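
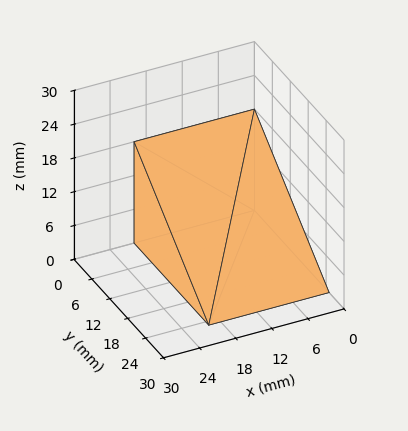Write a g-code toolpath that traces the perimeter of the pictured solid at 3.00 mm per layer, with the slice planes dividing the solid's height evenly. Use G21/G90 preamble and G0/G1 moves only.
Reading the render: the shape is a wedge (ramp): 20 × 25 mm base, rising to 18 mm along the y=0 edge and sloping linearly to z=0 at y=25 (dimensions read to the nearest mm from the axis ticks). For the g-code, the solid's height is divided into equal slices at the stated Δz and each level perimeter traced with G1 moves after a G0 lift.

; perimeter-only toolpath
G21 ; units = mm
G90 ; absolute positioning
G28 ; home
; layer 1
G0 Z3.00
G0 X0.00 Y0.00
G1 X20.00 Y0.00
G1 X20.00 Y20.83
G1 X0.00 Y20.83
G1 X0.00 Y0.00
; layer 2
G0 Z6.00
G0 X0.00 Y0.00
G1 X20.00 Y0.00
G1 X20.00 Y16.67
G1 X0.00 Y16.67
G1 X0.00 Y0.00
; layer 3
G0 Z9.00
G0 X0.00 Y0.00
G1 X20.00 Y0.00
G1 X20.00 Y12.50
G1 X0.00 Y12.50
G1 X0.00 Y0.00
; layer 4
G0 Z12.00
G0 X0.00 Y0.00
G1 X20.00 Y0.00
G1 X20.00 Y8.33
G1 X0.00 Y8.33
G1 X0.00 Y0.00
; layer 5
G0 Z15.00
G0 X0.00 Y0.00
G1 X20.00 Y0.00
G1 X20.00 Y4.17
G1 X0.00 Y4.17
G1 X0.00 Y0.00
M2 ; end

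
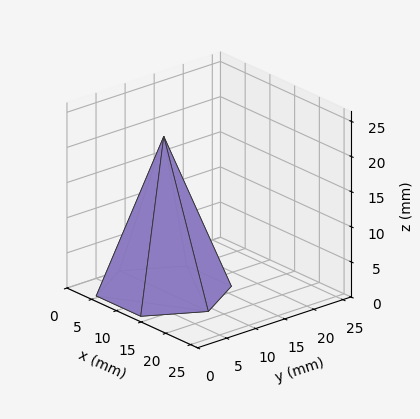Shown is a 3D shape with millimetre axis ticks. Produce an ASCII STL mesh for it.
Reading the render: the shape is a regular 6-sided pyramid, base circumscribed radius ≈ 9 mm, apex at z ≈ 22 mm (dimensions read to the nearest mm from the axis ticks). For the STL, each face is triangulated and given an outward normal.

solid part
  facet normal 0.0000 0.0000 -1.0000
    outer loop
      vertex 4.500 16.794 0.000
      vertex 13.500 16.794 0.000
      vertex 18.000 9.000 0.000
    endloop
  endfacet
  facet normal 0.0000 0.0000 -1.0000
    outer loop
      vertex 0.000 9.000 0.000
      vertex 4.500 16.794 0.000
      vertex 18.000 9.000 0.000
    endloop
  endfacet
  facet normal 0.0000 0.0000 -1.0000
    outer loop
      vertex 4.500 1.206 0.000
      vertex 0.000 9.000 0.000
      vertex 18.000 9.000 0.000
    endloop
  endfacet
  facet normal 0.0000 0.0000 -1.0000
    outer loop
      vertex 13.500 1.206 0.000
      vertex 4.500 1.206 0.000
      vertex 18.000 9.000 0.000
    endloop
  endfacet
  facet normal 0.8163 0.4713 0.3339
    outer loop
      vertex 18.000 9.000 0.000
      vertex 13.500 16.794 0.000
      vertex 9.000 9.000 22.000
    endloop
  endfacet
  facet normal 0.0000 0.9426 0.3339
    outer loop
      vertex 13.500 16.794 0.000
      vertex 4.500 16.794 0.000
      vertex 9.000 9.000 22.000
    endloop
  endfacet
  facet normal -0.8163 0.4713 0.3339
    outer loop
      vertex 4.500 16.794 0.000
      vertex 0.000 9.000 0.000
      vertex 9.000 9.000 22.000
    endloop
  endfacet
  facet normal -0.8163 -0.4713 0.3339
    outer loop
      vertex 0.000 9.000 0.000
      vertex 4.500 1.206 0.000
      vertex 9.000 9.000 22.000
    endloop
  endfacet
  facet normal 0.0000 -0.9426 0.3339
    outer loop
      vertex 4.500 1.206 0.000
      vertex 13.500 1.206 0.000
      vertex 9.000 9.000 22.000
    endloop
  endfacet
  facet normal 0.8163 -0.4713 0.3339
    outer loop
      vertex 13.500 1.206 0.000
      vertex 18.000 9.000 0.000
      vertex 9.000 9.000 22.000
    endloop
  endfacet
endsolid part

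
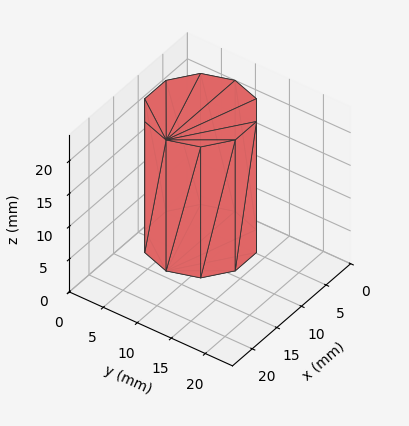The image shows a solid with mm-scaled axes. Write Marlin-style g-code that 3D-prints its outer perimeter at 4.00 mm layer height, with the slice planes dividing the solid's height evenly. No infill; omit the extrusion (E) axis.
Reading the render: the shape is a regular 10-sided prism (a cylinder approximated with 10 flat sides), circumscribed radius ≈ 7 mm, height ≈ 20 mm (dimensions read to the nearest mm from the axis ticks). For the g-code, the solid's height is divided into equal slices at the stated Δz and each level perimeter traced with G1 moves after a G0 lift.

; perimeter-only toolpath
G21 ; units = mm
G90 ; absolute positioning
G28 ; home
; layer 1
G0 Z4.00
G0 X14.00 Y7.00
G1 X12.66 Y11.11
G1 X9.16 Y13.66
G1 X4.84 Y13.66
G1 X1.34 Y11.11
G1 X0.00 Y7.00
G1 X1.34 Y2.89
G1 X4.84 Y0.34
G1 X9.16 Y0.34
G1 X12.66 Y2.89
G1 X14.00 Y7.00
; layer 2
G0 Z8.00
G0 X14.00 Y7.00
G1 X12.66 Y11.11
G1 X9.16 Y13.66
G1 X4.84 Y13.66
G1 X1.34 Y11.11
G1 X0.00 Y7.00
G1 X1.34 Y2.89
G1 X4.84 Y0.34
G1 X9.16 Y0.34
G1 X12.66 Y2.89
G1 X14.00 Y7.00
; layer 3
G0 Z12.00
G0 X14.00 Y7.00
G1 X12.66 Y11.11
G1 X9.16 Y13.66
G1 X4.84 Y13.66
G1 X1.34 Y11.11
G1 X0.00 Y7.00
G1 X1.34 Y2.89
G1 X4.84 Y0.34
G1 X9.16 Y0.34
G1 X12.66 Y2.89
G1 X14.00 Y7.00
; layer 4
G0 Z16.00
G0 X14.00 Y7.00
G1 X12.66 Y11.11
G1 X9.16 Y13.66
G1 X4.84 Y13.66
G1 X1.34 Y11.11
G1 X0.00 Y7.00
G1 X1.34 Y2.89
G1 X4.84 Y0.34
G1 X9.16 Y0.34
G1 X12.66 Y2.89
G1 X14.00 Y7.00
; layer 5
G0 Z20.00
G0 X14.00 Y7.00
G1 X12.66 Y11.11
G1 X9.16 Y13.66
G1 X4.84 Y13.66
G1 X1.34 Y11.11
G1 X0.00 Y7.00
G1 X1.34 Y2.89
G1 X4.84 Y0.34
G1 X9.16 Y0.34
G1 X12.66 Y2.89
G1 X14.00 Y7.00
M2 ; end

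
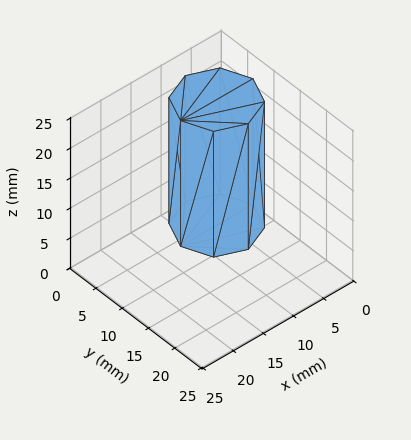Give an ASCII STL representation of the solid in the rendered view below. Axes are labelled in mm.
Reading the render: the shape is a regular 8-sided prism (a cylinder approximated with 8 flat sides), circumscribed radius ≈ 6 mm, height ≈ 21 mm (dimensions read to the nearest mm from the axis ticks). For the STL, each face is triangulated and given an outward normal.

solid part
  facet normal 0.0000 0.0000 -1.0000
    outer loop
      vertex 6.00 12.00 0.00
      vertex 10.24 10.24 0.00
      vertex 12.00 6.00 0.00
    endloop
  endfacet
  facet normal 0.0000 0.0000 -1.0000
    outer loop
      vertex 1.76 10.24 0.00
      vertex 6.00 12.00 0.00
      vertex 12.00 6.00 0.00
    endloop
  endfacet
  facet normal 0.0000 0.0000 -1.0000
    outer loop
      vertex 0.00 6.00 0.00
      vertex 1.76 10.24 0.00
      vertex 12.00 6.00 0.00
    endloop
  endfacet
  facet normal 0.0000 0.0000 -1.0000
    outer loop
      vertex 1.76 1.76 0.00
      vertex 0.00 6.00 0.00
      vertex 12.00 6.00 0.00
    endloop
  endfacet
  facet normal 0.0000 0.0000 -1.0000
    outer loop
      vertex 6.00 0.00 0.00
      vertex 1.76 1.76 0.00
      vertex 12.00 6.00 0.00
    endloop
  endfacet
  facet normal 0.0000 0.0000 -1.0000
    outer loop
      vertex 10.24 1.76 0.00
      vertex 6.00 0.00 0.00
      vertex 12.00 6.00 0.00
    endloop
  endfacet
  facet normal 0.0000 0.0000 1.0000
    outer loop
      vertex 12.00 6.00 21.00
      vertex 10.24 10.24 21.00
      vertex 6.00 12.00 21.00
    endloop
  endfacet
  facet normal 0.0000 0.0000 1.0000
    outer loop
      vertex 12.00 6.00 21.00
      vertex 6.00 12.00 21.00
      vertex 1.76 10.24 21.00
    endloop
  endfacet
  facet normal 0.0000 0.0000 1.0000
    outer loop
      vertex 12.00 6.00 21.00
      vertex 1.76 10.24 21.00
      vertex 0.00 6.00 21.00
    endloop
  endfacet
  facet normal 0.0000 0.0000 1.0000
    outer loop
      vertex 12.00 6.00 21.00
      vertex 0.00 6.00 21.00
      vertex 1.76 1.76 21.00
    endloop
  endfacet
  facet normal 0.0000 0.0000 1.0000
    outer loop
      vertex 12.00 6.00 21.00
      vertex 1.76 1.76 21.00
      vertex 6.00 0.00 21.00
    endloop
  endfacet
  facet normal 0.0000 0.0000 1.0000
    outer loop
      vertex 12.00 6.00 21.00
      vertex 6.00 0.00 21.00
      vertex 10.24 1.76 21.00
    endloop
  endfacet
  facet normal 0.9236 0.3834 0.0000
    outer loop
      vertex 12.00 6.00 0.00
      vertex 10.24 10.24 0.00
      vertex 10.24 10.24 21.00
    endloop
  endfacet
  facet normal 0.9236 0.3834 0.0000
    outer loop
      vertex 12.00 6.00 0.00
      vertex 10.24 10.24 21.00
      vertex 12.00 6.00 21.00
    endloop
  endfacet
  facet normal 0.3834 0.9236 0.0000
    outer loop
      vertex 10.24 10.24 0.00
      vertex 6.00 12.00 0.00
      vertex 6.00 12.00 21.00
    endloop
  endfacet
  facet normal 0.3834 0.9236 0.0000
    outer loop
      vertex 10.24 10.24 0.00
      vertex 6.00 12.00 21.00
      vertex 10.24 10.24 21.00
    endloop
  endfacet
  facet normal -0.3834 0.9236 0.0000
    outer loop
      vertex 6.00 12.00 0.00
      vertex 1.76 10.24 0.00
      vertex 1.76 10.24 21.00
    endloop
  endfacet
  facet normal -0.3834 0.9236 0.0000
    outer loop
      vertex 6.00 12.00 0.00
      vertex 1.76 10.24 21.00
      vertex 6.00 12.00 21.00
    endloop
  endfacet
  facet normal -0.9236 0.3834 0.0000
    outer loop
      vertex 1.76 10.24 0.00
      vertex 0.00 6.00 0.00
      vertex 0.00 6.00 21.00
    endloop
  endfacet
  facet normal -0.9236 0.3834 0.0000
    outer loop
      vertex 1.76 10.24 0.00
      vertex 0.00 6.00 21.00
      vertex 1.76 10.24 21.00
    endloop
  endfacet
  facet normal -0.9236 -0.3834 0.0000
    outer loop
      vertex 0.00 6.00 0.00
      vertex 1.76 1.76 0.00
      vertex 1.76 1.76 21.00
    endloop
  endfacet
  facet normal -0.9236 -0.3834 0.0000
    outer loop
      vertex 0.00 6.00 0.00
      vertex 1.76 1.76 21.00
      vertex 0.00 6.00 21.00
    endloop
  endfacet
  facet normal -0.3834 -0.9236 0.0000
    outer loop
      vertex 1.76 1.76 0.00
      vertex 6.00 0.00 0.00
      vertex 6.00 0.00 21.00
    endloop
  endfacet
  facet normal -0.3834 -0.9236 0.0000
    outer loop
      vertex 1.76 1.76 0.00
      vertex 6.00 0.00 21.00
      vertex 1.76 1.76 21.00
    endloop
  endfacet
  facet normal 0.3834 -0.9236 0.0000
    outer loop
      vertex 6.00 0.00 0.00
      vertex 10.24 1.76 0.00
      vertex 10.24 1.76 21.00
    endloop
  endfacet
  facet normal 0.3834 -0.9236 0.0000
    outer loop
      vertex 6.00 0.00 0.00
      vertex 10.24 1.76 21.00
      vertex 6.00 0.00 21.00
    endloop
  endfacet
  facet normal 0.9236 -0.3834 0.0000
    outer loop
      vertex 10.24 1.76 0.00
      vertex 12.00 6.00 0.00
      vertex 12.00 6.00 21.00
    endloop
  endfacet
  facet normal 0.9236 -0.3834 0.0000
    outer loop
      vertex 10.24 1.76 0.00
      vertex 12.00 6.00 21.00
      vertex 10.24 1.76 21.00
    endloop
  endfacet
endsolid part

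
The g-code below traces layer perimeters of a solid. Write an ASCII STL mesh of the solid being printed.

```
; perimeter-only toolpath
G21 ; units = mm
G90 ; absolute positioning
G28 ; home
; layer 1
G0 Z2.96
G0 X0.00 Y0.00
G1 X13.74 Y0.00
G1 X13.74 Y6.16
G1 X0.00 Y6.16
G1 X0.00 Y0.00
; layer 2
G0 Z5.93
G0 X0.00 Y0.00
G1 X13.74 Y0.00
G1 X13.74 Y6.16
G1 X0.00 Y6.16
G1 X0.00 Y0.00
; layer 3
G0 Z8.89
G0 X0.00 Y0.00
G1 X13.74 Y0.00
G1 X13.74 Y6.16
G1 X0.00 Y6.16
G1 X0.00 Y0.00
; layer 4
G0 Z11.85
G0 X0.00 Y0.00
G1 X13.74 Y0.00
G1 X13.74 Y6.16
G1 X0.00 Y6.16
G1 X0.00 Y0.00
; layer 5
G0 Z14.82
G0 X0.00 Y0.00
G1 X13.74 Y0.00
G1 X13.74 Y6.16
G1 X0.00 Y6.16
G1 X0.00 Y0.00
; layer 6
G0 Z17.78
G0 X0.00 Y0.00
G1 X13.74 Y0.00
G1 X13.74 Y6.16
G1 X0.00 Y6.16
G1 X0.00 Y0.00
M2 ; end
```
solid part
  facet normal 0.0000 0.0000 -1.0000
    outer loop
      vertex 13.74 6.16 0.00
      vertex 13.74 0.00 0.00
      vertex 0.00 0.00 0.00
    endloop
  endfacet
  facet normal 0.0000 0.0000 -1.0000
    outer loop
      vertex 0.00 6.16 0.00
      vertex 13.74 6.16 0.00
      vertex 0.00 0.00 0.00
    endloop
  endfacet
  facet normal 0.0000 0.0000 1.0000
    outer loop
      vertex 0.00 0.00 17.78
      vertex 13.74 0.00 17.78
      vertex 13.74 6.16 17.78
    endloop
  endfacet
  facet normal 0.0000 0.0000 1.0000
    outer loop
      vertex 0.00 0.00 17.78
      vertex 13.74 6.16 17.78
      vertex 0.00 6.16 17.78
    endloop
  endfacet
  facet normal 0.0000 -1.0000 0.0000
    outer loop
      vertex 0.00 0.00 0.00
      vertex 13.74 0.00 0.00
      vertex 13.74 0.00 17.78
    endloop
  endfacet
  facet normal 0.0000 -1.0000 0.0000
    outer loop
      vertex 0.00 0.00 0.00
      vertex 13.74 0.00 17.78
      vertex 0.00 0.00 17.78
    endloop
  endfacet
  facet normal 0.0000 1.0000 0.0000
    outer loop
      vertex 13.74 6.16 17.78
      vertex 13.74 6.16 0.00
      vertex 0.00 6.16 0.00
    endloop
  endfacet
  facet normal 0.0000 1.0000 0.0000
    outer loop
      vertex 0.00 6.16 17.78
      vertex 13.74 6.16 17.78
      vertex 0.00 6.16 0.00
    endloop
  endfacet
  facet normal -1.0000 0.0000 0.0000
    outer loop
      vertex 0.00 6.16 17.78
      vertex 0.00 6.16 0.00
      vertex 0.00 0.00 0.00
    endloop
  endfacet
  facet normal -1.0000 0.0000 0.0000
    outer loop
      vertex 0.00 0.00 17.78
      vertex 0.00 6.16 17.78
      vertex 0.00 0.00 0.00
    endloop
  endfacet
  facet normal 1.0000 0.0000 0.0000
    outer loop
      vertex 13.74 0.00 0.00
      vertex 13.74 6.16 0.00
      vertex 13.74 6.16 17.78
    endloop
  endfacet
  facet normal 1.0000 0.0000 0.0000
    outer loop
      vertex 13.74 0.00 0.00
      vertex 13.74 6.16 17.78
      vertex 13.74 0.00 17.78
    endloop
  endfacet
endsolid part

The G0 Z moves step by Δz≈2.96 mm. Every layer's G1 loop is the same polygon, so the solid is a straight extrusion of it from z=0 to z≈17.8. Closing with flat bottom and top caps and triangulating gives 12 facets — a rectangular box, roughly 13.7 × 6.16 mm footprint and 17.8 mm tall.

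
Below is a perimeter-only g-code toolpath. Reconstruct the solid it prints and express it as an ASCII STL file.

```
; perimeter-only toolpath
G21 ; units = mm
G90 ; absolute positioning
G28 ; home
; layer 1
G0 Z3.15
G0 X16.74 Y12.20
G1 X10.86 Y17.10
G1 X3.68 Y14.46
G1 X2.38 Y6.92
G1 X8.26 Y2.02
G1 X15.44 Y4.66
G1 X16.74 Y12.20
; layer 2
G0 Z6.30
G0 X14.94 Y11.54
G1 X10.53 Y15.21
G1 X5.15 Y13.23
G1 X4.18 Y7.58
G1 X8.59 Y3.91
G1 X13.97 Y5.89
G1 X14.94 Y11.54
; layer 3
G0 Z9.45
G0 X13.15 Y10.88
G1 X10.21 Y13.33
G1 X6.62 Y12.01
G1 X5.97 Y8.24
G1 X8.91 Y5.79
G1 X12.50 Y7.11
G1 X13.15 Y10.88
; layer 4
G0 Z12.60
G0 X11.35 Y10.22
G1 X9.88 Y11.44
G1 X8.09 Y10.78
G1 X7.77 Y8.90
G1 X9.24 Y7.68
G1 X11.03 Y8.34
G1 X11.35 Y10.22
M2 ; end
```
solid part
  facet normal 0.0000 0.0000 -1.0000
    outer loop
      vertex 2.21 15.68 0.00
      vertex 11.18 18.98 0.00
      vertex 18.53 12.86 0.00
    endloop
  endfacet
  facet normal 0.0000 0.0000 -1.0000
    outer loop
      vertex 0.59 6.26 0.00
      vertex 2.21 15.68 0.00
      vertex 18.53 12.86 0.00
    endloop
  endfacet
  facet normal 0.0000 0.0000 -1.0000
    outer loop
      vertex 7.94 0.14 0.00
      vertex 0.59 6.26 0.00
      vertex 18.53 12.86 0.00
    endloop
  endfacet
  facet normal 0.0000 0.0000 -1.0000
    outer loop
      vertex 16.91 3.44 0.00
      vertex 7.94 0.14 0.00
      vertex 18.53 12.86 0.00
    endloop
  endfacet
  facet normal 0.5664 0.6803 0.4651
    outer loop
      vertex 18.53 12.86 0.00
      vertex 11.18 18.98 0.00
      vertex 9.56 9.56 15.75
    endloop
  endfacet
  facet normal -0.3056 0.8307 0.4654
    outer loop
      vertex 11.18 18.98 0.00
      vertex 2.21 15.68 0.00
      vertex 9.56 9.56 15.75
    endloop
  endfacet
  facet normal -0.8723 0.1500 0.4654
    outer loop
      vertex 2.21 15.68 0.00
      vertex 0.59 6.26 0.00
      vertex 9.56 9.56 15.75
    endloop
  endfacet
  facet normal -0.5664 -0.6803 0.4651
    outer loop
      vertex 0.59 6.26 0.00
      vertex 7.94 0.14 0.00
      vertex 9.56 9.56 15.75
    endloop
  endfacet
  facet normal 0.3056 -0.8307 0.4654
    outer loop
      vertex 7.94 0.14 0.00
      vertex 16.91 3.44 0.00
      vertex 9.56 9.56 15.75
    endloop
  endfacet
  facet normal 0.8723 -0.1500 0.4654
    outer loop
      vertex 16.91 3.44 0.00
      vertex 18.53 12.86 0.00
      vertex 9.56 9.56 15.75
    endloop
  endfacet
endsolid part

The G0 Z moves step by Δz≈3.15 mm. The G1 loops shrink linearly with z, so the solid tapers from its base footprint up to z≈15.8. Closing with a flat bottom cap and the tapered top and triangulating gives 10 facets — a regular 6-sided pyramid, base circumscribed radius ≈ 9.56 mm, apex at z ≈ 15.8 mm.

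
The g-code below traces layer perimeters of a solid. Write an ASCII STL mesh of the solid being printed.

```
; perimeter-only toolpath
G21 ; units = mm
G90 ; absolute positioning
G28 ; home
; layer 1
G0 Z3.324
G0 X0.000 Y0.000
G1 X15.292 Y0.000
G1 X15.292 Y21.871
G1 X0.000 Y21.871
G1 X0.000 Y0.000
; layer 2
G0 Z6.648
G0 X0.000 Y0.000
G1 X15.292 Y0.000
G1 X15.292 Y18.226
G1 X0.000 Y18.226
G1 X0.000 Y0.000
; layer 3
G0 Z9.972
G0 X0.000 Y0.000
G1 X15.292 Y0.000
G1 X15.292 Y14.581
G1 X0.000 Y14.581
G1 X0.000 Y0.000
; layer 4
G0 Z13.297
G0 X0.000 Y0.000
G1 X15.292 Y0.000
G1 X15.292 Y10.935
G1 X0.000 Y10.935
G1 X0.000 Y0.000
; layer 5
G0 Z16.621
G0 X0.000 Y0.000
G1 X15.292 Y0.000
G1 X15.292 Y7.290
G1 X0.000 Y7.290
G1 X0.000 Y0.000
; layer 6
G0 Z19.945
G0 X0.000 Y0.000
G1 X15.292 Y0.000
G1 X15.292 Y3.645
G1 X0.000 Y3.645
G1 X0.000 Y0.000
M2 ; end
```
solid part
  facet normal 0.0000 0.0000 -1.0000
    outer loop
      vertex 15.292 25.516 0.000
      vertex 15.292 0.000 0.000
      vertex 0.000 0.000 0.000
    endloop
  endfacet
  facet normal 0.0000 0.0000 -1.0000
    outer loop
      vertex 0.000 25.516 0.000
      vertex 15.292 25.516 0.000
      vertex 0.000 0.000 0.000
    endloop
  endfacet
  facet normal 0.0000 -1.0000 0.0000
    outer loop
      vertex 0.000 0.000 0.000
      vertex 15.292 0.000 0.000
      vertex 15.292 0.000 23.269
    endloop
  endfacet
  facet normal 0.0000 -1.0000 0.0000
    outer loop
      vertex 0.000 0.000 0.000
      vertex 15.292 0.000 23.269
      vertex 0.000 0.000 23.269
    endloop
  endfacet
  facet normal 0.0000 0.6738 0.7389
    outer loop
      vertex 0.000 0.000 23.269
      vertex 15.292 0.000 23.269
      vertex 15.292 25.516 0.000
    endloop
  endfacet
  facet normal 0.0000 0.6738 0.7389
    outer loop
      vertex 0.000 0.000 23.269
      vertex 15.292 25.516 0.000
      vertex 0.000 25.516 0.000
    endloop
  endfacet
  facet normal -1.0000 0.0000 0.0000
    outer loop
      vertex 0.000 0.000 23.269
      vertex 0.000 25.516 0.000
      vertex 0.000 0.000 0.000
    endloop
  endfacet
  facet normal 1.0000 0.0000 0.0000
    outer loop
      vertex 15.292 0.000 0.000
      vertex 15.292 25.516 0.000
      vertex 15.292 0.000 23.269
    endloop
  endfacet
endsolid part

The G0 Z moves step by Δz≈3.324 mm. The G1 loops shrink linearly with z, so the solid tapers from its base footprint up to z≈23.3. Closing with a flat bottom cap and the tapered top and triangulating gives 8 facets — a wedge (ramp): 15.3 × 25.5 mm base, rising to 23.3 mm along the y=0 edge and sloping linearly to z=0 at y=25.5.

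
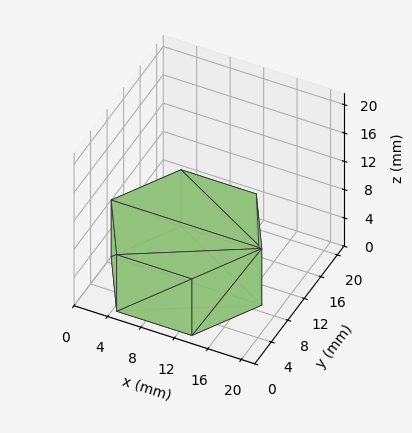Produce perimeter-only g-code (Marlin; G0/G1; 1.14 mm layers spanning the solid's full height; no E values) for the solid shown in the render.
Reading the render: the shape is a regular 6-sided prism (a cylinder approximated with 6 flat sides), circumscribed radius ≈ 9 mm, height ≈ 8 mm (dimensions read to the nearest mm from the axis ticks). For the g-code, the solid's height is divided into equal slices at the stated Δz and each level perimeter traced with G1 moves after a G0 lift.

; perimeter-only toolpath
G21 ; units = mm
G90 ; absolute positioning
G28 ; home
; layer 1
G0 Z1.14
G0 X18.00 Y9.00
G1 X13.50 Y16.79
G1 X4.50 Y16.79
G1 X0.00 Y9.00
G1 X4.50 Y1.21
G1 X13.50 Y1.21
G1 X18.00 Y9.00
; layer 2
G0 Z2.29
G0 X18.00 Y9.00
G1 X13.50 Y16.79
G1 X4.50 Y16.79
G1 X0.00 Y9.00
G1 X4.50 Y1.21
G1 X13.50 Y1.21
G1 X18.00 Y9.00
; layer 3
G0 Z3.43
G0 X18.00 Y9.00
G1 X13.50 Y16.79
G1 X4.50 Y16.79
G1 X0.00 Y9.00
G1 X4.50 Y1.21
G1 X13.50 Y1.21
G1 X18.00 Y9.00
; layer 4
G0 Z4.57
G0 X18.00 Y9.00
G1 X13.50 Y16.79
G1 X4.50 Y16.79
G1 X0.00 Y9.00
G1 X4.50 Y1.21
G1 X13.50 Y1.21
G1 X18.00 Y9.00
; layer 5
G0 Z5.71
G0 X18.00 Y9.00
G1 X13.50 Y16.79
G1 X4.50 Y16.79
G1 X0.00 Y9.00
G1 X4.50 Y1.21
G1 X13.50 Y1.21
G1 X18.00 Y9.00
; layer 6
G0 Z6.86
G0 X18.00 Y9.00
G1 X13.50 Y16.79
G1 X4.50 Y16.79
G1 X0.00 Y9.00
G1 X4.50 Y1.21
G1 X13.50 Y1.21
G1 X18.00 Y9.00
; layer 7
G0 Z8.00
G0 X18.00 Y9.00
G1 X13.50 Y16.79
G1 X4.50 Y16.79
G1 X0.00 Y9.00
G1 X4.50 Y1.21
G1 X13.50 Y1.21
G1 X18.00 Y9.00
M2 ; end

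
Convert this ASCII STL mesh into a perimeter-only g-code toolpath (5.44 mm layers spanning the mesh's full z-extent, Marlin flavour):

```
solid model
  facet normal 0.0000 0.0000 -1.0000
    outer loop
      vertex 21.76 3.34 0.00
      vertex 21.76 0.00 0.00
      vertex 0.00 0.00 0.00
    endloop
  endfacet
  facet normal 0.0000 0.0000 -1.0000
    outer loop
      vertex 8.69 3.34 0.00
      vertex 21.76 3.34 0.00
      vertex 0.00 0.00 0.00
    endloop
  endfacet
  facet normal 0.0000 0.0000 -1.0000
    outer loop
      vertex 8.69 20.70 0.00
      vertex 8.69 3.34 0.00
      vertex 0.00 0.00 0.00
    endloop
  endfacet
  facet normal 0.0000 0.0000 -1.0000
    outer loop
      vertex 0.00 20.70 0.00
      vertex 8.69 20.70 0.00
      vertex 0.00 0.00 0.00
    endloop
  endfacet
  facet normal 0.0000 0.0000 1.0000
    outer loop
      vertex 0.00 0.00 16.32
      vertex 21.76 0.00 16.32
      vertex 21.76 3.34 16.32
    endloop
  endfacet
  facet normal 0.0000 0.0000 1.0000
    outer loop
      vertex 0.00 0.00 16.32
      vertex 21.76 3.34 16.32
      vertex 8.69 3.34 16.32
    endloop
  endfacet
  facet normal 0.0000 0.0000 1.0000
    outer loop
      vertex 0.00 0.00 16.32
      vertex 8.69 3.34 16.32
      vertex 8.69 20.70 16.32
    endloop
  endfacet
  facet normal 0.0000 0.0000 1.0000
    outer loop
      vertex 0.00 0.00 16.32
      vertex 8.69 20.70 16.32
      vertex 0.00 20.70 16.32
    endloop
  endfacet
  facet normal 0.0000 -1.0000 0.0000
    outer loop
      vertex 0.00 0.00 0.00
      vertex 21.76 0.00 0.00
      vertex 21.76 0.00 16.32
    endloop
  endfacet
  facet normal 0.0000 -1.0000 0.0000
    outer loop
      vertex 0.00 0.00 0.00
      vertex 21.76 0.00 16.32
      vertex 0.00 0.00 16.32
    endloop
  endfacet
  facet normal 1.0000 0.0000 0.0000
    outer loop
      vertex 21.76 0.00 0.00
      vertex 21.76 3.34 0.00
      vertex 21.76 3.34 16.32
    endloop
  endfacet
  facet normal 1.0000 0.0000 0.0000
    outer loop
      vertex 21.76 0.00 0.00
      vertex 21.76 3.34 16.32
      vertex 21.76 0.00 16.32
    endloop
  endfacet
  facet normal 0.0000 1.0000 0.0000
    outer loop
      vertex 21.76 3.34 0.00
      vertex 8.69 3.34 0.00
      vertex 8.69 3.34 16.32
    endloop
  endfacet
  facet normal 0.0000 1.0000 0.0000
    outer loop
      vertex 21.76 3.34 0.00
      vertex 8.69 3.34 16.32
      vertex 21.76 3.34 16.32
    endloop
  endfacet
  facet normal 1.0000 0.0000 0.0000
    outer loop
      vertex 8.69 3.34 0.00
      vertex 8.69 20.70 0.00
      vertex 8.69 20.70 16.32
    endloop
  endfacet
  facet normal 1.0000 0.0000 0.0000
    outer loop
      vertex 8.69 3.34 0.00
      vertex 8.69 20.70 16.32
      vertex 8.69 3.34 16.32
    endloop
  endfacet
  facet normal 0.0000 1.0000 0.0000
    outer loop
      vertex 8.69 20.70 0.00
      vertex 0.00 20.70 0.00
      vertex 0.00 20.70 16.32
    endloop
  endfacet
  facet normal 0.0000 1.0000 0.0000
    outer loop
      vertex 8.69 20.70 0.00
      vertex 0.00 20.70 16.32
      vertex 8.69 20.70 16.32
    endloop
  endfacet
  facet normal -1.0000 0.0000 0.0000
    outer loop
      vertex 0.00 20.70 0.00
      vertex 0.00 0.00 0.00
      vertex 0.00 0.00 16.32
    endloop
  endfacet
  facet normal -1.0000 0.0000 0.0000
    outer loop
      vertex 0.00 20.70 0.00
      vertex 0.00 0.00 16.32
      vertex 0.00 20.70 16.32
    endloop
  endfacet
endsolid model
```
; perimeter-only toolpath
G21 ; units = mm
G90 ; absolute positioning
G28 ; home
; layer 1
G0 Z5.44
G0 X0.00 Y0.00
G1 X21.76 Y0.00
G1 X21.76 Y3.34
G1 X8.69 Y3.34
G1 X8.69 Y20.70
G1 X0.00 Y20.70
G1 X0.00 Y0.00
; layer 2
G0 Z10.88
G0 X0.00 Y0.00
G1 X21.76 Y0.00
G1 X21.76 Y3.34
G1 X8.69 Y3.34
G1 X8.69 Y20.70
G1 X0.00 Y20.70
G1 X0.00 Y0.00
; layer 3
G0 Z16.32
G0 X0.00 Y0.00
G1 X21.76 Y0.00
G1 X21.76 Y3.34
G1 X8.69 Y3.34
G1 X8.69 Y20.70
G1 X0.00 Y20.70
G1 X0.00 Y0.00
M2 ; end

The solid is an L-shaped prism: outer 21.8 × 20.7 mm, arm thicknesses ≈ 3.34 mm (horizontal) and 8.69 mm (vertical), extruded 16.3 mm in z. Slicing at Δz = 5.44 mm — 3 equal slices spanning the solid's height, so layer i sits at z = i·h/3 — gives 3 non-empty perimeters. Each is a 6-segment closed polygon; G0 lifts to the layer z and rapids to the start vertex, then G1 traces the edges.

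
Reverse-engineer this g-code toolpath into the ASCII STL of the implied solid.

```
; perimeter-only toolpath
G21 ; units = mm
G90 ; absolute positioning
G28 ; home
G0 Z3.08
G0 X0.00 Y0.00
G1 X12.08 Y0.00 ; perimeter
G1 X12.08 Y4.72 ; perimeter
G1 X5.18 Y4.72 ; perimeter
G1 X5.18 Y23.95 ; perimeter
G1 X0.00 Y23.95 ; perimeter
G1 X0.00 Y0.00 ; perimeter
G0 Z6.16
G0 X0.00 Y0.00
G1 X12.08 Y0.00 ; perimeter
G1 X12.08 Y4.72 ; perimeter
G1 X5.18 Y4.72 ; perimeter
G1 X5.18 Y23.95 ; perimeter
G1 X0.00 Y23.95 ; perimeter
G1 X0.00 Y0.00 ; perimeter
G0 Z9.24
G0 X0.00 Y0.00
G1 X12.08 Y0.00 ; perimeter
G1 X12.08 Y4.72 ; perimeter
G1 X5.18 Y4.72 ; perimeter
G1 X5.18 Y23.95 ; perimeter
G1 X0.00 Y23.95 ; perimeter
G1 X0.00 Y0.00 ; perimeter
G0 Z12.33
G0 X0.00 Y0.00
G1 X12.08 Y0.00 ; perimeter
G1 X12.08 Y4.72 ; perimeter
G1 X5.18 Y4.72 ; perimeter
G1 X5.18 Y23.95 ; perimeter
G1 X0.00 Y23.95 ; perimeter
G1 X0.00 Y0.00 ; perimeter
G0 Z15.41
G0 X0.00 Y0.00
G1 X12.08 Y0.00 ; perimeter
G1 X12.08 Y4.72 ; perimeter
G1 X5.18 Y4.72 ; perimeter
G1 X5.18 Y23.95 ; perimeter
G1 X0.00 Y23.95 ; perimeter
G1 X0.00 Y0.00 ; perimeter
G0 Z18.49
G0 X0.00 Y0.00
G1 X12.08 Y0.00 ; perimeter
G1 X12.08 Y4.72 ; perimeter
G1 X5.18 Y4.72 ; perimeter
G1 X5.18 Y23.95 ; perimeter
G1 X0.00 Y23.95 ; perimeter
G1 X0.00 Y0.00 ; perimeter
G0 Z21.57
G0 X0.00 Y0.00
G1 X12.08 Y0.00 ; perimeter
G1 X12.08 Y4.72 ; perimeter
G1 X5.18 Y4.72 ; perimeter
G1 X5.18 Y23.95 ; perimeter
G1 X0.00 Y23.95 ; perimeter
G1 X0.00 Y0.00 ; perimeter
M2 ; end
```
solid part
  facet normal 0.0000 0.0000 -1.0000
    outer loop
      vertex 12.08 4.72 0.00
      vertex 12.08 0.00 0.00
      vertex 0.00 0.00 0.00
    endloop
  endfacet
  facet normal 0.0000 0.0000 -1.0000
    outer loop
      vertex 5.18 4.72 0.00
      vertex 12.08 4.72 0.00
      vertex 0.00 0.00 0.00
    endloop
  endfacet
  facet normal 0.0000 0.0000 -1.0000
    outer loop
      vertex 5.18 23.95 0.00
      vertex 5.18 4.72 0.00
      vertex 0.00 0.00 0.00
    endloop
  endfacet
  facet normal 0.0000 0.0000 -1.0000
    outer loop
      vertex 0.00 23.95 0.00
      vertex 5.18 23.95 0.00
      vertex 0.00 0.00 0.00
    endloop
  endfacet
  facet normal 0.0000 0.0000 1.0000
    outer loop
      vertex 0.00 0.00 21.57
      vertex 12.08 0.00 21.57
      vertex 12.08 4.72 21.57
    endloop
  endfacet
  facet normal 0.0000 0.0000 1.0000
    outer loop
      vertex 0.00 0.00 21.57
      vertex 12.08 4.72 21.57
      vertex 5.18 4.72 21.57
    endloop
  endfacet
  facet normal 0.0000 0.0000 1.0000
    outer loop
      vertex 0.00 0.00 21.57
      vertex 5.18 4.72 21.57
      vertex 5.18 23.95 21.57
    endloop
  endfacet
  facet normal 0.0000 0.0000 1.0000
    outer loop
      vertex 0.00 0.00 21.57
      vertex 5.18 23.95 21.57
      vertex 0.00 23.95 21.57
    endloop
  endfacet
  facet normal 0.0000 -1.0000 0.0000
    outer loop
      vertex 0.00 0.00 0.00
      vertex 12.08 0.00 0.00
      vertex 12.08 0.00 21.57
    endloop
  endfacet
  facet normal 0.0000 -1.0000 0.0000
    outer loop
      vertex 0.00 0.00 0.00
      vertex 12.08 0.00 21.57
      vertex 0.00 0.00 21.57
    endloop
  endfacet
  facet normal 1.0000 0.0000 0.0000
    outer loop
      vertex 12.08 0.00 0.00
      vertex 12.08 4.72 0.00
      vertex 12.08 4.72 21.57
    endloop
  endfacet
  facet normal 1.0000 0.0000 0.0000
    outer loop
      vertex 12.08 0.00 0.00
      vertex 12.08 4.72 21.57
      vertex 12.08 0.00 21.57
    endloop
  endfacet
  facet normal 0.0000 1.0000 0.0000
    outer loop
      vertex 12.08 4.72 0.00
      vertex 5.18 4.72 0.00
      vertex 5.18 4.72 21.57
    endloop
  endfacet
  facet normal 0.0000 1.0000 0.0000
    outer loop
      vertex 12.08 4.72 0.00
      vertex 5.18 4.72 21.57
      vertex 12.08 4.72 21.57
    endloop
  endfacet
  facet normal 1.0000 0.0000 0.0000
    outer loop
      vertex 5.18 4.72 0.00
      vertex 5.18 23.95 0.00
      vertex 5.18 23.95 21.57
    endloop
  endfacet
  facet normal 1.0000 0.0000 0.0000
    outer loop
      vertex 5.18 4.72 0.00
      vertex 5.18 23.95 21.57
      vertex 5.18 4.72 21.57
    endloop
  endfacet
  facet normal 0.0000 1.0000 0.0000
    outer loop
      vertex 5.18 23.95 0.00
      vertex 0.00 23.95 0.00
      vertex 0.00 23.95 21.57
    endloop
  endfacet
  facet normal 0.0000 1.0000 0.0000
    outer loop
      vertex 5.18 23.95 0.00
      vertex 0.00 23.95 21.57
      vertex 5.18 23.95 21.57
    endloop
  endfacet
  facet normal -1.0000 0.0000 0.0000
    outer loop
      vertex 0.00 23.95 0.00
      vertex 0.00 0.00 0.00
      vertex 0.00 0.00 21.57
    endloop
  endfacet
  facet normal -1.0000 0.0000 0.0000
    outer loop
      vertex 0.00 23.95 0.00
      vertex 0.00 0.00 21.57
      vertex 0.00 23.95 21.57
    endloop
  endfacet
endsolid part

The G0 Z moves step by Δz≈3.08 mm. Every layer's G1 loop is the same polygon, so the solid is a straight extrusion of it from z=0 to z≈21.6. Closing with flat bottom and top caps and triangulating gives 20 facets — an L-shaped prism: outer 12.1 × 23.9 mm, arm thicknesses ≈ 4.72 mm (horizontal) and 5.18 mm (vertical), extruded 21.6 mm in z.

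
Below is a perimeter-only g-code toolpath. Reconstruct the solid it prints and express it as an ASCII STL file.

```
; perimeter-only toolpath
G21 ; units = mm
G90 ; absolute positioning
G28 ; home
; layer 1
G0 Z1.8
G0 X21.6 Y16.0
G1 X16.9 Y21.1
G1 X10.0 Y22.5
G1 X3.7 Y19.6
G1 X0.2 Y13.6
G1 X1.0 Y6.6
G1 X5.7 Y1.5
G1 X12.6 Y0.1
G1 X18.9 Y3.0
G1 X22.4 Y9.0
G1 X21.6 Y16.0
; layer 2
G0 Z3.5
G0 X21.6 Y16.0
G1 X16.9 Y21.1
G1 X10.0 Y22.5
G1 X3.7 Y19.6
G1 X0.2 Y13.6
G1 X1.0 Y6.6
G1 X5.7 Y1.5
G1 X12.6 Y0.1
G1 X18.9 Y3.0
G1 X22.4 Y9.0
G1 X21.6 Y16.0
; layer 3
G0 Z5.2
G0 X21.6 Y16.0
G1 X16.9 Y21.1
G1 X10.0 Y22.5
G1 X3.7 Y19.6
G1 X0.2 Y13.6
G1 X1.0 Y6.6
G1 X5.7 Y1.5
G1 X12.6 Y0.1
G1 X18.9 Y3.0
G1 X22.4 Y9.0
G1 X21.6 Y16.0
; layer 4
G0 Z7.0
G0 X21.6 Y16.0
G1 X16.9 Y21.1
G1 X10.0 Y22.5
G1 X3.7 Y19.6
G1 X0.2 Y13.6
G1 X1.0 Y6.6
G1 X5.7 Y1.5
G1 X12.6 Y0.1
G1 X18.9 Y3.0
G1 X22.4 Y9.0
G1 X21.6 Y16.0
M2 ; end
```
solid part
  facet normal 0.0000 0.0000 -1.0000
    outer loop
      vertex 10.0 22.5 0.0
      vertex 16.9 21.1 0.0
      vertex 21.6 16.0 0.0
    endloop
  endfacet
  facet normal 0.0000 0.0000 -1.0000
    outer loop
      vertex 3.7 19.6 0.0
      vertex 10.0 22.5 0.0
      vertex 21.6 16.0 0.0
    endloop
  endfacet
  facet normal 0.0000 0.0000 -1.0000
    outer loop
      vertex 0.2 13.6 0.0
      vertex 3.7 19.6 0.0
      vertex 21.6 16.0 0.0
    endloop
  endfacet
  facet normal 0.0000 0.0000 -1.0000
    outer loop
      vertex 1.0 6.6 0.0
      vertex 0.2 13.6 0.0
      vertex 21.6 16.0 0.0
    endloop
  endfacet
  facet normal 0.0000 0.0000 -1.0000
    outer loop
      vertex 5.7 1.5 0.0
      vertex 1.0 6.6 0.0
      vertex 21.6 16.0 0.0
    endloop
  endfacet
  facet normal 0.0000 0.0000 -1.0000
    outer loop
      vertex 12.6 0.1 0.0
      vertex 5.7 1.5 0.0
      vertex 21.6 16.0 0.0
    endloop
  endfacet
  facet normal 0.0000 0.0000 -1.0000
    outer loop
      vertex 18.9 3.0 0.0
      vertex 12.6 0.1 0.0
      vertex 21.6 16.0 0.0
    endloop
  endfacet
  facet normal 0.0000 0.0000 -1.0000
    outer loop
      vertex 22.4 9.0 0.0
      vertex 18.9 3.0 0.0
      vertex 21.6 16.0 0.0
    endloop
  endfacet
  facet normal 0.0000 0.0000 1.0000
    outer loop
      vertex 21.6 16.0 7.0
      vertex 16.9 21.1 7.0
      vertex 10.0 22.5 7.0
    endloop
  endfacet
  facet normal 0.0000 0.0000 1.0000
    outer loop
      vertex 21.6 16.0 7.0
      vertex 10.0 22.5 7.0
      vertex 3.7 19.6 7.0
    endloop
  endfacet
  facet normal 0.0000 0.0000 1.0000
    outer loop
      vertex 21.6 16.0 7.0
      vertex 3.7 19.6 7.0
      vertex 0.2 13.6 7.0
    endloop
  endfacet
  facet normal 0.0000 0.0000 1.0000
    outer loop
      vertex 21.6 16.0 7.0
      vertex 0.2 13.6 7.0
      vertex 1.0 6.6 7.0
    endloop
  endfacet
  facet normal 0.0000 0.0000 1.0000
    outer loop
      vertex 21.6 16.0 7.0
      vertex 1.0 6.6 7.0
      vertex 5.7 1.5 7.0
    endloop
  endfacet
  facet normal 0.0000 0.0000 1.0000
    outer loop
      vertex 21.6 16.0 7.0
      vertex 5.7 1.5 7.0
      vertex 12.6 0.1 7.0
    endloop
  endfacet
  facet normal 0.0000 0.0000 1.0000
    outer loop
      vertex 21.6 16.0 7.0
      vertex 12.6 0.1 7.0
      vertex 18.9 3.0 7.0
    endloop
  endfacet
  facet normal 0.0000 0.0000 1.0000
    outer loop
      vertex 21.6 16.0 7.0
      vertex 18.9 3.0 7.0
      vertex 22.4 9.0 7.0
    endloop
  endfacet
  facet normal 0.7354 0.6777 0.0000
    outer loop
      vertex 21.6 16.0 0.0
      vertex 16.9 21.1 0.0
      vertex 16.9 21.1 7.0
    endloop
  endfacet
  facet normal 0.7354 0.6777 0.0000
    outer loop
      vertex 21.6 16.0 0.0
      vertex 16.9 21.1 7.0
      vertex 21.6 16.0 7.0
    endloop
  endfacet
  facet normal 0.1988 0.9800 0.0000
    outer loop
      vertex 16.9 21.1 0.0
      vertex 10.0 22.5 0.0
      vertex 10.0 22.5 7.0
    endloop
  endfacet
  facet normal 0.1988 0.9800 0.0000
    outer loop
      vertex 16.9 21.1 0.0
      vertex 10.0 22.5 7.0
      vertex 16.9 21.1 7.0
    endloop
  endfacet
  facet normal -0.4181 0.9084 0.0000
    outer loop
      vertex 10.0 22.5 0.0
      vertex 3.7 19.6 0.0
      vertex 3.7 19.6 7.0
    endloop
  endfacet
  facet normal -0.4181 0.9084 0.0000
    outer loop
      vertex 10.0 22.5 0.0
      vertex 3.7 19.6 7.0
      vertex 10.0 22.5 7.0
    endloop
  endfacet
  facet normal -0.8638 0.5039 0.0000
    outer loop
      vertex 3.7 19.6 0.0
      vertex 0.2 13.6 0.0
      vertex 0.2 13.6 7.0
    endloop
  endfacet
  facet normal -0.8638 0.5039 0.0000
    outer loop
      vertex 3.7 19.6 0.0
      vertex 0.2 13.6 7.0
      vertex 3.7 19.6 7.0
    endloop
  endfacet
  facet normal -0.9935 -0.1135 0.0000
    outer loop
      vertex 0.2 13.6 0.0
      vertex 1.0 6.6 0.0
      vertex 1.0 6.6 7.0
    endloop
  endfacet
  facet normal -0.9935 -0.1135 0.0000
    outer loop
      vertex 0.2 13.6 0.0
      vertex 1.0 6.6 7.0
      vertex 0.2 13.6 7.0
    endloop
  endfacet
  facet normal -0.7354 -0.6777 0.0000
    outer loop
      vertex 1.0 6.6 0.0
      vertex 5.7 1.5 0.0
      vertex 5.7 1.5 7.0
    endloop
  endfacet
  facet normal -0.7354 -0.6777 0.0000
    outer loop
      vertex 1.0 6.6 0.0
      vertex 5.7 1.5 7.0
      vertex 1.0 6.6 7.0
    endloop
  endfacet
  facet normal -0.1988 -0.9800 0.0000
    outer loop
      vertex 5.7 1.5 0.0
      vertex 12.6 0.1 0.0
      vertex 12.6 0.1 7.0
    endloop
  endfacet
  facet normal -0.1988 -0.9800 0.0000
    outer loop
      vertex 5.7 1.5 0.0
      vertex 12.6 0.1 7.0
      vertex 5.7 1.5 7.0
    endloop
  endfacet
  facet normal 0.4181 -0.9084 0.0000
    outer loop
      vertex 12.6 0.1 0.0
      vertex 18.9 3.0 0.0
      vertex 18.9 3.0 7.0
    endloop
  endfacet
  facet normal 0.4181 -0.9084 0.0000
    outer loop
      vertex 12.6 0.1 0.0
      vertex 18.9 3.0 7.0
      vertex 12.6 0.1 7.0
    endloop
  endfacet
  facet normal 0.8638 -0.5039 0.0000
    outer loop
      vertex 18.9 3.0 0.0
      vertex 22.4 9.0 0.0
      vertex 22.4 9.0 7.0
    endloop
  endfacet
  facet normal 0.8638 -0.5039 0.0000
    outer loop
      vertex 18.9 3.0 0.0
      vertex 22.4 9.0 7.0
      vertex 18.9 3.0 7.0
    endloop
  endfacet
  facet normal 0.9935 0.1135 0.0000
    outer loop
      vertex 22.4 9.0 0.0
      vertex 21.6 16.0 0.0
      vertex 21.6 16.0 7.0
    endloop
  endfacet
  facet normal 0.9935 0.1135 0.0000
    outer loop
      vertex 22.4 9.0 0.0
      vertex 21.6 16.0 7.0
      vertex 22.4 9.0 7.0
    endloop
  endfacet
endsolid part

The G0 Z moves step by Δz≈1.8 mm. Every layer's G1 loop is the same polygon, so the solid is a straight extrusion of it from z=0 to z≈7. Closing with flat bottom and top caps and triangulating gives 36 facets — a regular 10-sided prism (a cylinder approximated with 10 flat sides), circumscribed radius ≈ 11.3 mm, height ≈ 7 mm.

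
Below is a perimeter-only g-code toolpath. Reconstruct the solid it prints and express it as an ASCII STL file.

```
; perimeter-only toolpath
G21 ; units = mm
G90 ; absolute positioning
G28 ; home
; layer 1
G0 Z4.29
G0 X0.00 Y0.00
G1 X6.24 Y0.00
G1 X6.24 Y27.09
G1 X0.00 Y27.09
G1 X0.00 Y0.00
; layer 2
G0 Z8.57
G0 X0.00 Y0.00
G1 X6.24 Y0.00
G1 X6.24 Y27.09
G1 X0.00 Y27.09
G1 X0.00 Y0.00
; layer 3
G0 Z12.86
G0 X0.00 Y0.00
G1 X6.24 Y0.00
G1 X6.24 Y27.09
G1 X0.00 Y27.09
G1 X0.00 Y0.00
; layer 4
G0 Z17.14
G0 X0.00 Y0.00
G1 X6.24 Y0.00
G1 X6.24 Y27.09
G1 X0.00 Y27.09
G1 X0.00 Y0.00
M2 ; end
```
solid part
  facet normal 0.0000 0.0000 -1.0000
    outer loop
      vertex 6.24 27.09 0.00
      vertex 6.24 0.00 0.00
      vertex 0.00 0.00 0.00
    endloop
  endfacet
  facet normal 0.0000 0.0000 -1.0000
    outer loop
      vertex 0.00 27.09 0.00
      vertex 6.24 27.09 0.00
      vertex 0.00 0.00 0.00
    endloop
  endfacet
  facet normal 0.0000 0.0000 1.0000
    outer loop
      vertex 0.00 0.00 17.14
      vertex 6.24 0.00 17.14
      vertex 6.24 27.09 17.14
    endloop
  endfacet
  facet normal 0.0000 0.0000 1.0000
    outer loop
      vertex 0.00 0.00 17.14
      vertex 6.24 27.09 17.14
      vertex 0.00 27.09 17.14
    endloop
  endfacet
  facet normal 0.0000 -1.0000 0.0000
    outer loop
      vertex 0.00 0.00 0.00
      vertex 6.24 0.00 0.00
      vertex 6.24 0.00 17.14
    endloop
  endfacet
  facet normal 0.0000 -1.0000 0.0000
    outer loop
      vertex 0.00 0.00 0.00
      vertex 6.24 0.00 17.14
      vertex 0.00 0.00 17.14
    endloop
  endfacet
  facet normal 0.0000 1.0000 0.0000
    outer loop
      vertex 6.24 27.09 17.14
      vertex 6.24 27.09 0.00
      vertex 0.00 27.09 0.00
    endloop
  endfacet
  facet normal 0.0000 1.0000 0.0000
    outer loop
      vertex 0.00 27.09 17.14
      vertex 6.24 27.09 17.14
      vertex 0.00 27.09 0.00
    endloop
  endfacet
  facet normal -1.0000 0.0000 0.0000
    outer loop
      vertex 0.00 27.09 17.14
      vertex 0.00 27.09 0.00
      vertex 0.00 0.00 0.00
    endloop
  endfacet
  facet normal -1.0000 0.0000 0.0000
    outer loop
      vertex 0.00 0.00 17.14
      vertex 0.00 27.09 17.14
      vertex 0.00 0.00 0.00
    endloop
  endfacet
  facet normal 1.0000 0.0000 0.0000
    outer loop
      vertex 6.24 0.00 0.00
      vertex 6.24 27.09 0.00
      vertex 6.24 27.09 17.14
    endloop
  endfacet
  facet normal 1.0000 0.0000 0.0000
    outer loop
      vertex 6.24 0.00 0.00
      vertex 6.24 27.09 17.14
      vertex 6.24 0.00 17.14
    endloop
  endfacet
endsolid part

The G0 Z moves step by Δz≈4.29 mm. Every layer's G1 loop is the same polygon, so the solid is a straight extrusion of it from z=0 to z≈17.1. Closing with flat bottom and top caps and triangulating gives 12 facets — a rectangular box, roughly 6.24 × 27.1 mm footprint and 17.1 mm tall.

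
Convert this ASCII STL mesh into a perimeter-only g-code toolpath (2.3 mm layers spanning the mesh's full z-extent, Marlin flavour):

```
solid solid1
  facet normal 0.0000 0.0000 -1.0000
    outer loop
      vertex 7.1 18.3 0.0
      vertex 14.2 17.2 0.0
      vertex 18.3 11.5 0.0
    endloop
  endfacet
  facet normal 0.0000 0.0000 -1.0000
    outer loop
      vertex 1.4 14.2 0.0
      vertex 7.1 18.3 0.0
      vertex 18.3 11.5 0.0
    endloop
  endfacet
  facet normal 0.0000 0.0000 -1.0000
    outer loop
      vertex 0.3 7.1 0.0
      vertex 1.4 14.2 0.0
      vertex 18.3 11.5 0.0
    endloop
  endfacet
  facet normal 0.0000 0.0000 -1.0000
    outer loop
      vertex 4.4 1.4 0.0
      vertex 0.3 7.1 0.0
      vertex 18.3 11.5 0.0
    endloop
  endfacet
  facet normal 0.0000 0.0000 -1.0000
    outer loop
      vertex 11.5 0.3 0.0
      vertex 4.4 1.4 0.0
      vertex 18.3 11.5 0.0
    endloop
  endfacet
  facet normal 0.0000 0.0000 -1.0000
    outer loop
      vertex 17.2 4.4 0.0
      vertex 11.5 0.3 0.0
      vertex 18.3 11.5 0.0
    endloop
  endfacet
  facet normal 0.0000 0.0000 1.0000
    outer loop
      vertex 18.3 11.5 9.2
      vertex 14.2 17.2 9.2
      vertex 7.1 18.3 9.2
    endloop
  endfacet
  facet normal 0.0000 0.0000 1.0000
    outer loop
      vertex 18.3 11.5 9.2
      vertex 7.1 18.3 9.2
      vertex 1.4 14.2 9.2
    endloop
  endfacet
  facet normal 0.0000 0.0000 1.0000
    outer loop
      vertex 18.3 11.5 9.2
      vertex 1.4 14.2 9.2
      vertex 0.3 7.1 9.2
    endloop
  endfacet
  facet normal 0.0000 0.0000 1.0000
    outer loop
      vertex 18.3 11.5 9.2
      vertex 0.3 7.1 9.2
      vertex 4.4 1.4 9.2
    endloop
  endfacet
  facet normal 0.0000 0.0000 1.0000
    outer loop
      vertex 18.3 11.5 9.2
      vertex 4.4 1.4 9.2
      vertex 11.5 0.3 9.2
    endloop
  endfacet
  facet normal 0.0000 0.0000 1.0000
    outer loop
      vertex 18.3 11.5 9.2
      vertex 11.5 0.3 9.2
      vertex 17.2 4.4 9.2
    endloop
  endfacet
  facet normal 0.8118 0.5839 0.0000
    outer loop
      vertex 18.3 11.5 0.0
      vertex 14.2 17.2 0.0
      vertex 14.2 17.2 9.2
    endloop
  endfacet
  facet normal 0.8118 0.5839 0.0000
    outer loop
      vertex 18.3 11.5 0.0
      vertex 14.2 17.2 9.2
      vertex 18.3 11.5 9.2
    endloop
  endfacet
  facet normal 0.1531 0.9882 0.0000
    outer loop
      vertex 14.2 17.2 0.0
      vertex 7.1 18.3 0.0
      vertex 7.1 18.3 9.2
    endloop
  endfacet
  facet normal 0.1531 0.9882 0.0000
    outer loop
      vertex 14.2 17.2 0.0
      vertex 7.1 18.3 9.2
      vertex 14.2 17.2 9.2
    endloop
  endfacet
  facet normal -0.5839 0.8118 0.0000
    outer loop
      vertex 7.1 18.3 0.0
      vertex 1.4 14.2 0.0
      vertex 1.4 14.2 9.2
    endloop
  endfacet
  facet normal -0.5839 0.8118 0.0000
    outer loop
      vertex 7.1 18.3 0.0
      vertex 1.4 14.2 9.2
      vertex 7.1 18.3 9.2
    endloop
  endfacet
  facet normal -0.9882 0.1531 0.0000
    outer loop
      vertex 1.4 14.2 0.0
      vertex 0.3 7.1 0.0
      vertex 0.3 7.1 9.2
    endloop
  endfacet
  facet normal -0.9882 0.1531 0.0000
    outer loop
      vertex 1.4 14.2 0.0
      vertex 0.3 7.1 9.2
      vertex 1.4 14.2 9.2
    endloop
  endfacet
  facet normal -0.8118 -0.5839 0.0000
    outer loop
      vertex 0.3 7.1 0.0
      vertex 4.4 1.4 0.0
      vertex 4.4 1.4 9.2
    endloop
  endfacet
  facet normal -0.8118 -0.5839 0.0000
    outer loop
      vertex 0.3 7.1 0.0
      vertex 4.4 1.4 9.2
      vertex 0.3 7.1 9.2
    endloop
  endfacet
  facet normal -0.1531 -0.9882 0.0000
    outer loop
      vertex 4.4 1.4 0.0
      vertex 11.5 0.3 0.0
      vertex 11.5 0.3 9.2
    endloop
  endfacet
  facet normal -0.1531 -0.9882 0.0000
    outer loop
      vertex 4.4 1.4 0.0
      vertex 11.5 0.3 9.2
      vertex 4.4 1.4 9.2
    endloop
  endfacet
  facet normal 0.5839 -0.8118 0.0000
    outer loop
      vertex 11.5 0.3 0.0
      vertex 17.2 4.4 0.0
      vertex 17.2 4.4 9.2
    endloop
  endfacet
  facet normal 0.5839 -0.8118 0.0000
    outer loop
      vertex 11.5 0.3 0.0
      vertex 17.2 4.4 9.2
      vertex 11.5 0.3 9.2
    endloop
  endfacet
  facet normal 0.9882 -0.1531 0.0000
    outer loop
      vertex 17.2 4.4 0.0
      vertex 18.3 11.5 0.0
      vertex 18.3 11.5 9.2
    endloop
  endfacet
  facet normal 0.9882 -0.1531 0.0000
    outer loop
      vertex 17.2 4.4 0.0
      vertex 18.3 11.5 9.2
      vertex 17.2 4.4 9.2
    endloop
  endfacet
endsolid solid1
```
; perimeter-only toolpath
G21 ; units = mm
G90 ; absolute positioning
G28 ; home
; layer 1
G0 Z2.3
G0 X18.3 Y11.5
G1 X14.2 Y17.2
G1 X7.1 Y18.3
G1 X1.4 Y14.2
G1 X0.3 Y7.1
G1 X4.4 Y1.4
G1 X11.5 Y0.3
G1 X17.2 Y4.4
G1 X18.3 Y11.5
; layer 2
G0 Z4.6
G0 X18.3 Y11.5
G1 X14.2 Y17.2
G1 X7.1 Y18.3
G1 X1.4 Y14.2
G1 X0.3 Y7.1
G1 X4.4 Y1.4
G1 X11.5 Y0.3
G1 X17.2 Y4.4
G1 X18.3 Y11.5
; layer 3
G0 Z6.9
G0 X18.3 Y11.5
G1 X14.2 Y17.2
G1 X7.1 Y18.3
G1 X1.4 Y14.2
G1 X0.3 Y7.1
G1 X4.4 Y1.4
G1 X11.5 Y0.3
G1 X17.2 Y4.4
G1 X18.3 Y11.5
; layer 4
G0 Z9.2
G0 X18.3 Y11.5
G1 X14.2 Y17.2
G1 X7.1 Y18.3
G1 X1.4 Y14.2
G1 X0.3 Y7.1
G1 X4.4 Y1.4
G1 X11.5 Y0.3
G1 X17.2 Y4.4
G1 X18.3 Y11.5
M2 ; end

The solid is a regular 8-sided prism (a cylinder approximated with 8 flat sides), circumscribed radius ≈ 9.3 mm, height ≈ 9.2 mm. Slicing at Δz = 2.3 mm — 4 equal slices spanning the solid's height, so layer i sits at z = i·h/4 — gives 4 non-empty perimeters. Each is a 8-segment closed polygon; G0 lifts to the layer z and rapids to the start vertex, then G1 traces the edges.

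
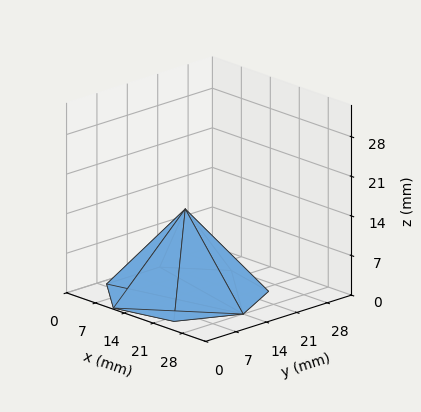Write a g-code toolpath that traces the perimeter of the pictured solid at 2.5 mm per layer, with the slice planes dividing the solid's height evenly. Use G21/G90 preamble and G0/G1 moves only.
Reading the render: the shape is a regular 7-sided pyramid, base circumscribed radius ≈ 14 mm, apex at z ≈ 15 mm (dimensions read to the nearest mm from the axis ticks). For the g-code, the solid's height is divided into equal slices at the stated Δz and each level perimeter traced with G1 moves after a G0 lift.

; perimeter-only toolpath
G21 ; units = mm
G90 ; absolute positioning
G28 ; home
; layer 1
G0 Z2.5
G0 X25.7 Y14.0
G1 X21.2 Y23.1
G1 X11.4 Y25.3
G1 X3.5 Y19.1
G1 X3.5 Y8.9
G1 X11.4 Y2.7
G1 X21.2 Y4.9
G1 X25.7 Y14.0
; layer 2
G0 Z5.0
G0 X23.3 Y14.0
G1 X19.8 Y21.3
G1 X11.9 Y23.1
G1 X5.6 Y18.1
G1 X5.6 Y9.9
G1 X11.9 Y4.9
G1 X19.8 Y6.7
G1 X23.3 Y14.0
; layer 3
G0 Z7.5
G0 X21.0 Y14.0
G1 X18.4 Y19.4
G1 X12.4 Y20.8
G1 X7.7 Y17.1
G1 X7.7 Y10.9
G1 X12.4 Y7.2
G1 X18.4 Y8.6
G1 X21.0 Y14.0
; layer 4
G0 Z10.0
G0 X18.7 Y14.0
G1 X16.9 Y17.6
G1 X13.0 Y18.5
G1 X9.8 Y16.0
G1 X9.8 Y12.0
G1 X13.0 Y9.5
G1 X16.9 Y10.4
G1 X18.7 Y14.0
; layer 5
G0 Z12.5
G0 X16.3 Y14.0
G1 X15.4 Y15.8
G1 X13.5 Y16.3
G1 X11.9 Y15.0
G1 X11.9 Y13.0
G1 X13.5 Y11.7
G1 X15.4 Y12.2
G1 X16.3 Y14.0
M2 ; end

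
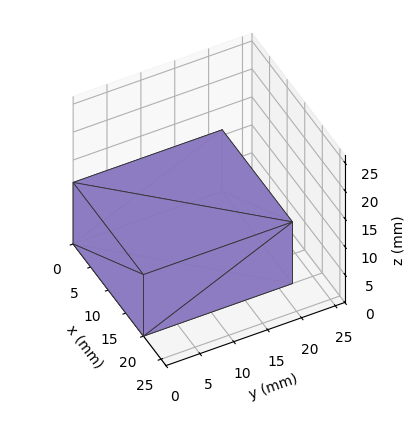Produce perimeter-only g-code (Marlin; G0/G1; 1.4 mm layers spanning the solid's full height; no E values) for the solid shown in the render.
Reading the render: the shape is a rectangular box, roughly 20 × 22 mm footprint and 11 mm tall (dimensions read to the nearest mm from the axis ticks). For the g-code, the solid's height is divided into equal slices at the stated Δz and each level perimeter traced with G1 moves after a G0 lift.

; perimeter-only toolpath
G21 ; units = mm
G90 ; absolute positioning
G28 ; home
; layer 1
G0 Z1.4
G0 X0.0 Y0.0
G1 X20.0 Y0.0
G1 X20.0 Y22.0
G1 X0.0 Y22.0
G1 X0.0 Y0.0
; layer 2
G0 Z2.8
G0 X0.0 Y0.0
G1 X20.0 Y0.0
G1 X20.0 Y22.0
G1 X0.0 Y22.0
G1 X0.0 Y0.0
; layer 3
G0 Z4.1
G0 X0.0 Y0.0
G1 X20.0 Y0.0
G1 X20.0 Y22.0
G1 X0.0 Y22.0
G1 X0.0 Y0.0
; layer 4
G0 Z5.5
G0 X0.0 Y0.0
G1 X20.0 Y0.0
G1 X20.0 Y22.0
G1 X0.0 Y22.0
G1 X0.0 Y0.0
; layer 5
G0 Z6.9
G0 X0.0 Y0.0
G1 X20.0 Y0.0
G1 X20.0 Y22.0
G1 X0.0 Y22.0
G1 X0.0 Y0.0
; layer 6
G0 Z8.2
G0 X0.0 Y0.0
G1 X20.0 Y0.0
G1 X20.0 Y22.0
G1 X0.0 Y22.0
G1 X0.0 Y0.0
; layer 7
G0 Z9.6
G0 X0.0 Y0.0
G1 X20.0 Y0.0
G1 X20.0 Y22.0
G1 X0.0 Y22.0
G1 X0.0 Y0.0
; layer 8
G0 Z11.0
G0 X0.0 Y0.0
G1 X20.0 Y0.0
G1 X20.0 Y22.0
G1 X0.0 Y22.0
G1 X0.0 Y0.0
M2 ; end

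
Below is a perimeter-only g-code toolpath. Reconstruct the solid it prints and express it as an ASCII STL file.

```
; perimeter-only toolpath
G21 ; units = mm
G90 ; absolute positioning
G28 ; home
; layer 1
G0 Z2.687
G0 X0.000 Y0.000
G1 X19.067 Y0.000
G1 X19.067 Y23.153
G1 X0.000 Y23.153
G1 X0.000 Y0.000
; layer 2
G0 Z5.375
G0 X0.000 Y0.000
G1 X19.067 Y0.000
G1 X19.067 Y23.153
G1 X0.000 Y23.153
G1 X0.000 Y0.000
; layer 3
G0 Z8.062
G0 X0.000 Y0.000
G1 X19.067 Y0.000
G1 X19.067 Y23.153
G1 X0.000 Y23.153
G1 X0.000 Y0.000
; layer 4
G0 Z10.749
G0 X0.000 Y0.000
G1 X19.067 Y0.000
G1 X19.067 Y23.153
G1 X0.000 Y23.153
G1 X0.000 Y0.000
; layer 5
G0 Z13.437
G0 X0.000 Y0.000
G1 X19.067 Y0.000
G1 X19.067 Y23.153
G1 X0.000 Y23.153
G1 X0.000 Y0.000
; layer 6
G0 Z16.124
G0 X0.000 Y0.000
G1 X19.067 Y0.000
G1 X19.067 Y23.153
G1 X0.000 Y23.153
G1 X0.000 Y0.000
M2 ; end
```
solid part
  facet normal 0.0000 0.0000 -1.0000
    outer loop
      vertex 19.067 23.153 0.000
      vertex 19.067 0.000 0.000
      vertex 0.000 0.000 0.000
    endloop
  endfacet
  facet normal 0.0000 0.0000 -1.0000
    outer loop
      vertex 0.000 23.153 0.000
      vertex 19.067 23.153 0.000
      vertex 0.000 0.000 0.000
    endloop
  endfacet
  facet normal 0.0000 0.0000 1.0000
    outer loop
      vertex 0.000 0.000 16.124
      vertex 19.067 0.000 16.124
      vertex 19.067 23.153 16.124
    endloop
  endfacet
  facet normal 0.0000 0.0000 1.0000
    outer loop
      vertex 0.000 0.000 16.124
      vertex 19.067 23.153 16.124
      vertex 0.000 23.153 16.124
    endloop
  endfacet
  facet normal 0.0000 -1.0000 0.0000
    outer loop
      vertex 0.000 0.000 0.000
      vertex 19.067 0.000 0.000
      vertex 19.067 0.000 16.124
    endloop
  endfacet
  facet normal 0.0000 -1.0000 0.0000
    outer loop
      vertex 0.000 0.000 0.000
      vertex 19.067 0.000 16.124
      vertex 0.000 0.000 16.124
    endloop
  endfacet
  facet normal 0.0000 1.0000 0.0000
    outer loop
      vertex 19.067 23.153 16.124
      vertex 19.067 23.153 0.000
      vertex 0.000 23.153 0.000
    endloop
  endfacet
  facet normal 0.0000 1.0000 0.0000
    outer loop
      vertex 0.000 23.153 16.124
      vertex 19.067 23.153 16.124
      vertex 0.000 23.153 0.000
    endloop
  endfacet
  facet normal -1.0000 0.0000 0.0000
    outer loop
      vertex 0.000 23.153 16.124
      vertex 0.000 23.153 0.000
      vertex 0.000 0.000 0.000
    endloop
  endfacet
  facet normal -1.0000 0.0000 0.0000
    outer loop
      vertex 0.000 0.000 16.124
      vertex 0.000 23.153 16.124
      vertex 0.000 0.000 0.000
    endloop
  endfacet
  facet normal 1.0000 0.0000 0.0000
    outer loop
      vertex 19.067 0.000 0.000
      vertex 19.067 23.153 0.000
      vertex 19.067 23.153 16.124
    endloop
  endfacet
  facet normal 1.0000 0.0000 0.0000
    outer loop
      vertex 19.067 0.000 0.000
      vertex 19.067 23.153 16.124
      vertex 19.067 0.000 16.124
    endloop
  endfacet
endsolid part

The G0 Z moves step by Δz≈2.687 mm. Every layer's G1 loop is the same polygon, so the solid is a straight extrusion of it from z=0 to z≈16.1. Closing with flat bottom and top caps and triangulating gives 12 facets — a rectangular box, roughly 19.1 × 23.2 mm footprint and 16.1 mm tall.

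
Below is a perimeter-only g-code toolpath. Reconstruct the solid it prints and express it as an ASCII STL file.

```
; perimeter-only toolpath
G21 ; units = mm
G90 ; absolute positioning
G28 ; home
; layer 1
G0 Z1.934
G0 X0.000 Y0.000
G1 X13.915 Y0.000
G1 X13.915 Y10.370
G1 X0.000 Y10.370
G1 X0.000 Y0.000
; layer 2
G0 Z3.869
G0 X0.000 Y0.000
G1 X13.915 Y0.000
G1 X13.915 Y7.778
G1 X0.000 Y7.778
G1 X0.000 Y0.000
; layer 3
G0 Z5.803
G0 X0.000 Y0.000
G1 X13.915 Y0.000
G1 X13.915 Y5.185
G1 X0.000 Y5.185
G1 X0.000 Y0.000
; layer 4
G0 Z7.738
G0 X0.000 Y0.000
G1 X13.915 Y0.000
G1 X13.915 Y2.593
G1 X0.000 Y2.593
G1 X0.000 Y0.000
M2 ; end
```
solid part
  facet normal 0.0000 0.0000 -1.0000
    outer loop
      vertex 13.915 12.963 0.000
      vertex 13.915 0.000 0.000
      vertex 0.000 0.000 0.000
    endloop
  endfacet
  facet normal 0.0000 0.0000 -1.0000
    outer loop
      vertex 0.000 12.963 0.000
      vertex 13.915 12.963 0.000
      vertex 0.000 0.000 0.000
    endloop
  endfacet
  facet normal 0.0000 -1.0000 0.0000
    outer loop
      vertex 0.000 0.000 0.000
      vertex 13.915 0.000 0.000
      vertex 13.915 0.000 9.672
    endloop
  endfacet
  facet normal 0.0000 -1.0000 0.0000
    outer loop
      vertex 0.000 0.000 0.000
      vertex 13.915 0.000 9.672
      vertex 0.000 0.000 9.672
    endloop
  endfacet
  facet normal 0.0000 0.5980 0.8015
    outer loop
      vertex 0.000 0.000 9.672
      vertex 13.915 0.000 9.672
      vertex 13.915 12.963 0.000
    endloop
  endfacet
  facet normal 0.0000 0.5980 0.8015
    outer loop
      vertex 0.000 0.000 9.672
      vertex 13.915 12.963 0.000
      vertex 0.000 12.963 0.000
    endloop
  endfacet
  facet normal -1.0000 0.0000 0.0000
    outer loop
      vertex 0.000 0.000 9.672
      vertex 0.000 12.963 0.000
      vertex 0.000 0.000 0.000
    endloop
  endfacet
  facet normal 1.0000 0.0000 0.0000
    outer loop
      vertex 13.915 0.000 0.000
      vertex 13.915 12.963 0.000
      vertex 13.915 0.000 9.672
    endloop
  endfacet
endsolid part

The G0 Z moves step by Δz≈1.934 mm. The G1 loops shrink linearly with z, so the solid tapers from its base footprint up to z≈9.67. Closing with a flat bottom cap and the tapered top and triangulating gives 8 facets — a wedge (ramp): 13.9 × 13 mm base, rising to 9.67 mm along the y=0 edge and sloping linearly to z=0 at y=13.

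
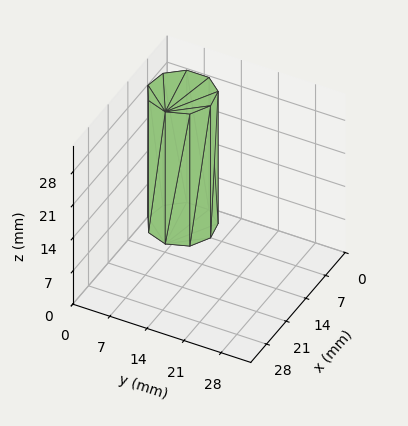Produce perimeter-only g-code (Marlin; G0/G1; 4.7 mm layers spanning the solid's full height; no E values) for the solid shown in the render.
Reading the render: the shape is a regular 9-sided prism (a cylinder approximated with 9 flat sides), circumscribed radius ≈ 6 mm, height ≈ 28 mm (dimensions read to the nearest mm from the axis ticks). For the g-code, the solid's height is divided into equal slices at the stated Δz and each level perimeter traced with G1 moves after a G0 lift.

; perimeter-only toolpath
G21 ; units = mm
G90 ; absolute positioning
G28 ; home
; layer 1
G0 Z4.7
G0 X12.0 Y6.0
G1 X10.6 Y9.9
G1 X7.0 Y11.9
G1 X3.0 Y11.2
G1 X0.4 Y8.1
G1 X0.4 Y3.9
G1 X3.0 Y0.8
G1 X7.0 Y0.1
G1 X10.6 Y2.1
G1 X12.0 Y6.0
; layer 2
G0 Z9.3
G0 X12.0 Y6.0
G1 X10.6 Y9.9
G1 X7.0 Y11.9
G1 X3.0 Y11.2
G1 X0.4 Y8.1
G1 X0.4 Y3.9
G1 X3.0 Y0.8
G1 X7.0 Y0.1
G1 X10.6 Y2.1
G1 X12.0 Y6.0
; layer 3
G0 Z14.0
G0 X12.0 Y6.0
G1 X10.6 Y9.9
G1 X7.0 Y11.9
G1 X3.0 Y11.2
G1 X0.4 Y8.1
G1 X0.4 Y3.9
G1 X3.0 Y0.8
G1 X7.0 Y0.1
G1 X10.6 Y2.1
G1 X12.0 Y6.0
; layer 4
G0 Z18.7
G0 X12.0 Y6.0
G1 X10.6 Y9.9
G1 X7.0 Y11.9
G1 X3.0 Y11.2
G1 X0.4 Y8.1
G1 X0.4 Y3.9
G1 X3.0 Y0.8
G1 X7.0 Y0.1
G1 X10.6 Y2.1
G1 X12.0 Y6.0
; layer 5
G0 Z23.3
G0 X12.0 Y6.0
G1 X10.6 Y9.9
G1 X7.0 Y11.9
G1 X3.0 Y11.2
G1 X0.4 Y8.1
G1 X0.4 Y3.9
G1 X3.0 Y0.8
G1 X7.0 Y0.1
G1 X10.6 Y2.1
G1 X12.0 Y6.0
; layer 6
G0 Z28.0
G0 X12.0 Y6.0
G1 X10.6 Y9.9
G1 X7.0 Y11.9
G1 X3.0 Y11.2
G1 X0.4 Y8.1
G1 X0.4 Y3.9
G1 X3.0 Y0.8
G1 X7.0 Y0.1
G1 X10.6 Y2.1
G1 X12.0 Y6.0
M2 ; end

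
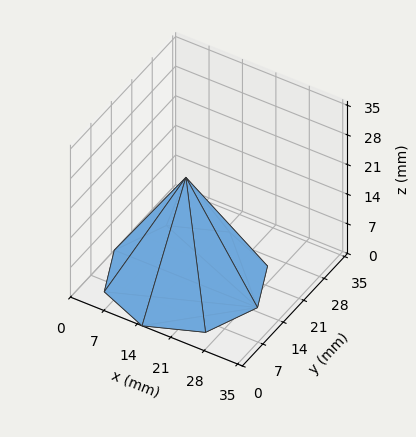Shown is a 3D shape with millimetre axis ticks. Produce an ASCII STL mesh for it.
Reading the render: the shape is a regular 8-sided pyramid, base circumscribed radius ≈ 15 mm, apex at z ≈ 24 mm (dimensions read to the nearest mm from the axis ticks). For the STL, each face is triangulated and given an outward normal.

solid part
  facet normal 0.0000 0.0000 -1.0000
    outer loop
      vertex 15.000 30.000 0.000
      vertex 25.607 25.607 0.000
      vertex 30.000 15.000 0.000
    endloop
  endfacet
  facet normal 0.0000 0.0000 -1.0000
    outer loop
      vertex 4.393 25.607 0.000
      vertex 15.000 30.000 0.000
      vertex 30.000 15.000 0.000
    endloop
  endfacet
  facet normal 0.0000 0.0000 -1.0000
    outer loop
      vertex 0.000 15.000 0.000
      vertex 4.393 25.607 0.000
      vertex 30.000 15.000 0.000
    endloop
  endfacet
  facet normal 0.0000 0.0000 -1.0000
    outer loop
      vertex 4.393 4.393 0.000
      vertex 0.000 15.000 0.000
      vertex 30.000 15.000 0.000
    endloop
  endfacet
  facet normal 0.0000 0.0000 -1.0000
    outer loop
      vertex 15.000 0.000 0.000
      vertex 4.393 4.393 0.000
      vertex 30.000 15.000 0.000
    endloop
  endfacet
  facet normal 0.0000 0.0000 -1.0000
    outer loop
      vertex 25.607 4.393 0.000
      vertex 15.000 0.000 0.000
      vertex 30.000 15.000 0.000
    endloop
  endfacet
  facet normal 0.8001 0.3314 0.5001
    outer loop
      vertex 30.000 15.000 0.000
      vertex 25.607 25.607 0.000
      vertex 15.000 15.000 24.000
    endloop
  endfacet
  facet normal 0.3314 0.8001 0.5001
    outer loop
      vertex 25.607 25.607 0.000
      vertex 15.000 30.000 0.000
      vertex 15.000 15.000 24.000
    endloop
  endfacet
  facet normal -0.3314 0.8001 0.5001
    outer loop
      vertex 15.000 30.000 0.000
      vertex 4.393 25.607 0.000
      vertex 15.000 15.000 24.000
    endloop
  endfacet
  facet normal -0.8001 0.3314 0.5001
    outer loop
      vertex 4.393 25.607 0.000
      vertex 0.000 15.000 0.000
      vertex 15.000 15.000 24.000
    endloop
  endfacet
  facet normal -0.8001 -0.3314 0.5001
    outer loop
      vertex 0.000 15.000 0.000
      vertex 4.393 4.393 0.000
      vertex 15.000 15.000 24.000
    endloop
  endfacet
  facet normal -0.3314 -0.8001 0.5001
    outer loop
      vertex 4.393 4.393 0.000
      vertex 15.000 0.000 0.000
      vertex 15.000 15.000 24.000
    endloop
  endfacet
  facet normal 0.3314 -0.8001 0.5001
    outer loop
      vertex 15.000 0.000 0.000
      vertex 25.607 4.393 0.000
      vertex 15.000 15.000 24.000
    endloop
  endfacet
  facet normal 0.8001 -0.3314 0.5001
    outer loop
      vertex 25.607 4.393 0.000
      vertex 30.000 15.000 0.000
      vertex 15.000 15.000 24.000
    endloop
  endfacet
endsolid part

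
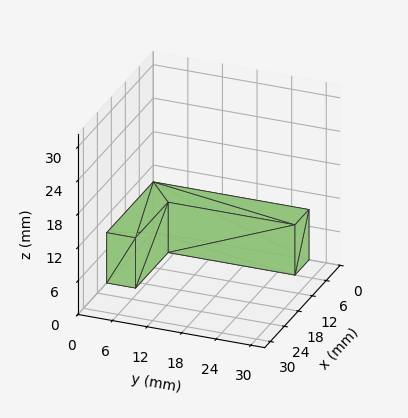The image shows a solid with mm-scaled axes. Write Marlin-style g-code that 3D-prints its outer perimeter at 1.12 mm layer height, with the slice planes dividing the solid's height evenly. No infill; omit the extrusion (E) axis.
Reading the render: the shape is an L-shaped prism: outer 20 × 27 mm, arm thicknesses ≈ 5 mm (horizontal) and 6 mm (vertical), extruded 9 mm in z (dimensions read to the nearest mm from the axis ticks). For the g-code, the solid's height is divided into equal slices at the stated Δz and each level perimeter traced with G1 moves after a G0 lift.

; perimeter-only toolpath
G21 ; units = mm
G90 ; absolute positioning
G28 ; home
; layer 1
G0 Z1.12
G0 X0.00 Y0.00
G1 X20.00 Y0.00
G1 X20.00 Y5.00
G1 X6.00 Y5.00
G1 X6.00 Y27.00
G1 X0.00 Y27.00
G1 X0.00 Y0.00
; layer 2
G0 Z2.25
G0 X0.00 Y0.00
G1 X20.00 Y0.00
G1 X20.00 Y5.00
G1 X6.00 Y5.00
G1 X6.00 Y27.00
G1 X0.00 Y27.00
G1 X0.00 Y0.00
; layer 3
G0 Z3.38
G0 X0.00 Y0.00
G1 X20.00 Y0.00
G1 X20.00 Y5.00
G1 X6.00 Y5.00
G1 X6.00 Y27.00
G1 X0.00 Y27.00
G1 X0.00 Y0.00
; layer 4
G0 Z4.50
G0 X0.00 Y0.00
G1 X20.00 Y0.00
G1 X20.00 Y5.00
G1 X6.00 Y5.00
G1 X6.00 Y27.00
G1 X0.00 Y27.00
G1 X0.00 Y0.00
; layer 5
G0 Z5.62
G0 X0.00 Y0.00
G1 X20.00 Y0.00
G1 X20.00 Y5.00
G1 X6.00 Y5.00
G1 X6.00 Y27.00
G1 X0.00 Y27.00
G1 X0.00 Y0.00
; layer 6
G0 Z6.75
G0 X0.00 Y0.00
G1 X20.00 Y0.00
G1 X20.00 Y5.00
G1 X6.00 Y5.00
G1 X6.00 Y27.00
G1 X0.00 Y27.00
G1 X0.00 Y0.00
; layer 7
G0 Z7.88
G0 X0.00 Y0.00
G1 X20.00 Y0.00
G1 X20.00 Y5.00
G1 X6.00 Y5.00
G1 X6.00 Y27.00
G1 X0.00 Y27.00
G1 X0.00 Y0.00
; layer 8
G0 Z9.00
G0 X0.00 Y0.00
G1 X20.00 Y0.00
G1 X20.00 Y5.00
G1 X6.00 Y5.00
G1 X6.00 Y27.00
G1 X0.00 Y27.00
G1 X0.00 Y0.00
M2 ; end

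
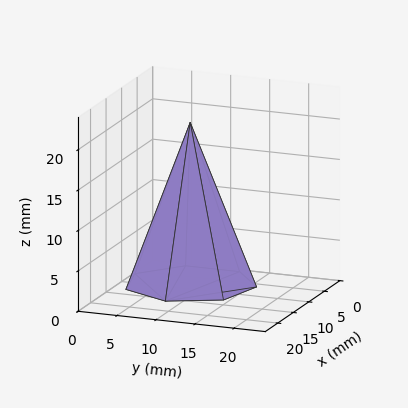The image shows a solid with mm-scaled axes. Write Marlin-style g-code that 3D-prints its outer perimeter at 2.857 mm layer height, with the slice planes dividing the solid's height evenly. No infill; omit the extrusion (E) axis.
Reading the render: the shape is a regular 7-sided pyramid, base circumscribed radius ≈ 8 mm, apex at z ≈ 20 mm (dimensions read to the nearest mm from the axis ticks). For the g-code, the solid's height is divided into equal slices at the stated Δz and each level perimeter traced with G1 moves after a G0 lift.

; perimeter-only toolpath
G21 ; units = mm
G90 ; absolute positioning
G28 ; home
; layer 1
G0 Z2.857
G0 X14.857 Y8.000
G1 X12.275 Y13.361
G1 X6.474 Y14.685
G1 X1.822 Y10.975
G1 X1.822 Y5.025
G1 X6.474 Y1.315
G1 X12.275 Y2.639
G1 X14.857 Y8.000
; layer 2
G0 Z5.714
G0 X13.714 Y8.000
G1 X11.563 Y12.468
G1 X6.729 Y13.571
G1 X2.851 Y10.479
G1 X2.851 Y5.521
G1 X6.729 Y2.429
G1 X11.563 Y3.532
G1 X13.714 Y8.000
; layer 3
G0 Z8.571
G0 X12.571 Y8.000
G1 X10.850 Y11.574
G1 X6.983 Y12.457
G1 X3.881 Y9.983
G1 X3.881 Y6.017
G1 X6.983 Y3.543
G1 X10.850 Y4.426
G1 X12.571 Y8.000
; layer 4
G0 Z11.429
G0 X11.429 Y8.000
G1 X10.138 Y10.681
G1 X7.237 Y11.342
G1 X4.911 Y9.488
G1 X4.911 Y6.512
G1 X7.237 Y4.658
G1 X10.138 Y5.319
G1 X11.429 Y8.000
; layer 5
G0 Z14.286
G0 X10.286 Y8.000
G1 X9.425 Y9.787
G1 X7.491 Y10.228
G1 X5.941 Y8.992
G1 X5.941 Y7.008
G1 X7.491 Y5.772
G1 X9.425 Y6.213
G1 X10.286 Y8.000
; layer 6
G0 Z17.143
G0 X9.143 Y8.000
G1 X8.713 Y8.894
G1 X7.746 Y9.114
G1 X6.970 Y8.496
G1 X6.970 Y7.504
G1 X7.746 Y6.886
G1 X8.713 Y7.106
G1 X9.143 Y8.000
M2 ; end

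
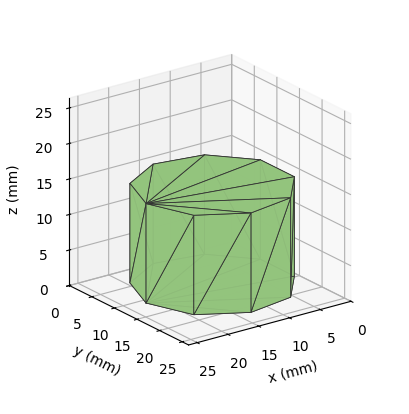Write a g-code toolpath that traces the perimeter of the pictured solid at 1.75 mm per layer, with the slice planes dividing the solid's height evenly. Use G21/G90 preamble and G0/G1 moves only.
Reading the render: the shape is a regular 9-sided prism (a cylinder approximated with 9 flat sides), circumscribed radius ≈ 11 mm, height ≈ 14 mm (dimensions read to the nearest mm from the axis ticks). For the g-code, the solid's height is divided into equal slices at the stated Δz and each level perimeter traced with G1 moves after a G0 lift.

; perimeter-only toolpath
G21 ; units = mm
G90 ; absolute positioning
G28 ; home
; layer 1
G0 Z1.75
G0 X22.00 Y11.00
G1 X19.43 Y18.07
G1 X12.91 Y21.83
G1 X5.50 Y20.53
G1 X0.66 Y14.76
G1 X0.66 Y7.24
G1 X5.50 Y1.47
G1 X12.91 Y0.17
G1 X19.43 Y3.93
G1 X22.00 Y11.00
; layer 2
G0 Z3.50
G0 X22.00 Y11.00
G1 X19.43 Y18.07
G1 X12.91 Y21.83
G1 X5.50 Y20.53
G1 X0.66 Y14.76
G1 X0.66 Y7.24
G1 X5.50 Y1.47
G1 X12.91 Y0.17
G1 X19.43 Y3.93
G1 X22.00 Y11.00
; layer 3
G0 Z5.25
G0 X22.00 Y11.00
G1 X19.43 Y18.07
G1 X12.91 Y21.83
G1 X5.50 Y20.53
G1 X0.66 Y14.76
G1 X0.66 Y7.24
G1 X5.50 Y1.47
G1 X12.91 Y0.17
G1 X19.43 Y3.93
G1 X22.00 Y11.00
; layer 4
G0 Z7.00
G0 X22.00 Y11.00
G1 X19.43 Y18.07
G1 X12.91 Y21.83
G1 X5.50 Y20.53
G1 X0.66 Y14.76
G1 X0.66 Y7.24
G1 X5.50 Y1.47
G1 X12.91 Y0.17
G1 X19.43 Y3.93
G1 X22.00 Y11.00
; layer 5
G0 Z8.75
G0 X22.00 Y11.00
G1 X19.43 Y18.07
G1 X12.91 Y21.83
G1 X5.50 Y20.53
G1 X0.66 Y14.76
G1 X0.66 Y7.24
G1 X5.50 Y1.47
G1 X12.91 Y0.17
G1 X19.43 Y3.93
G1 X22.00 Y11.00
; layer 6
G0 Z10.50
G0 X22.00 Y11.00
G1 X19.43 Y18.07
G1 X12.91 Y21.83
G1 X5.50 Y20.53
G1 X0.66 Y14.76
G1 X0.66 Y7.24
G1 X5.50 Y1.47
G1 X12.91 Y0.17
G1 X19.43 Y3.93
G1 X22.00 Y11.00
; layer 7
G0 Z12.25
G0 X22.00 Y11.00
G1 X19.43 Y18.07
G1 X12.91 Y21.83
G1 X5.50 Y20.53
G1 X0.66 Y14.76
G1 X0.66 Y7.24
G1 X5.50 Y1.47
G1 X12.91 Y0.17
G1 X19.43 Y3.93
G1 X22.00 Y11.00
; layer 8
G0 Z14.00
G0 X22.00 Y11.00
G1 X19.43 Y18.07
G1 X12.91 Y21.83
G1 X5.50 Y20.53
G1 X0.66 Y14.76
G1 X0.66 Y7.24
G1 X5.50 Y1.47
G1 X12.91 Y0.17
G1 X19.43 Y3.93
G1 X22.00 Y11.00
M2 ; end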